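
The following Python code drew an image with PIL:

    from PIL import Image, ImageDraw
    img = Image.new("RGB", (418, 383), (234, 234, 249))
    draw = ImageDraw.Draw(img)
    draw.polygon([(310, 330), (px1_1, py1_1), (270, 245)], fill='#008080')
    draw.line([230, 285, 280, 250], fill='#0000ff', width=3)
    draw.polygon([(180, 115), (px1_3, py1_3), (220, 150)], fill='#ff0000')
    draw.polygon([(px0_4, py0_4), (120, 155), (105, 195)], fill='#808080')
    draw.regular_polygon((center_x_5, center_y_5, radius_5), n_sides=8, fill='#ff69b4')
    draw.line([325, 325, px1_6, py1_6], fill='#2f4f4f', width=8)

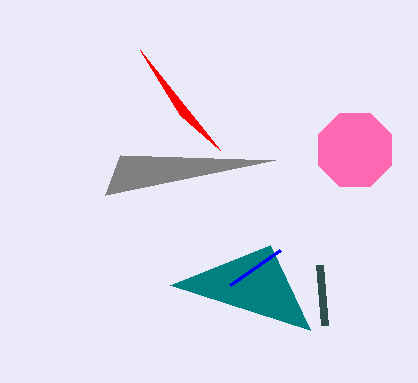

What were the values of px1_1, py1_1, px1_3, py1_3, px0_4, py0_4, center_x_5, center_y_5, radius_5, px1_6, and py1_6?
px1_1 = 170, py1_1 = 285, px1_3 = 140, py1_3 = 50, px0_4 = 275, py0_4 = 160, center_x_5 = 355, center_y_5 = 150, radius_5 = 40, px1_6 = 320, py1_6 = 265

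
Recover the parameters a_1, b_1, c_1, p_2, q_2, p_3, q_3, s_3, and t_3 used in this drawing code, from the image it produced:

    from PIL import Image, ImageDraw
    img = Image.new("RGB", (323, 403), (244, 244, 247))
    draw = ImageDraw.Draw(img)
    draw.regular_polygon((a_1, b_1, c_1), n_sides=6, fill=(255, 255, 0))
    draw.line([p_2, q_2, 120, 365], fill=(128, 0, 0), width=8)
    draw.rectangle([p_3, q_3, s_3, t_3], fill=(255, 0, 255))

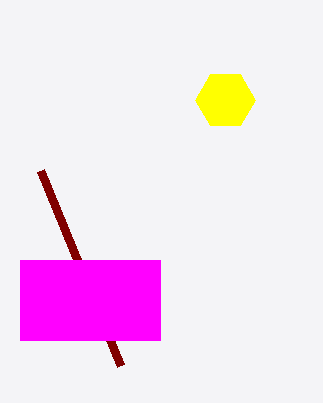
a_1 = 225, b_1 = 100, c_1 = 30, p_2 = 40, q_2 = 170, p_3 = 20, q_3 = 260, s_3 = 160, t_3 = 340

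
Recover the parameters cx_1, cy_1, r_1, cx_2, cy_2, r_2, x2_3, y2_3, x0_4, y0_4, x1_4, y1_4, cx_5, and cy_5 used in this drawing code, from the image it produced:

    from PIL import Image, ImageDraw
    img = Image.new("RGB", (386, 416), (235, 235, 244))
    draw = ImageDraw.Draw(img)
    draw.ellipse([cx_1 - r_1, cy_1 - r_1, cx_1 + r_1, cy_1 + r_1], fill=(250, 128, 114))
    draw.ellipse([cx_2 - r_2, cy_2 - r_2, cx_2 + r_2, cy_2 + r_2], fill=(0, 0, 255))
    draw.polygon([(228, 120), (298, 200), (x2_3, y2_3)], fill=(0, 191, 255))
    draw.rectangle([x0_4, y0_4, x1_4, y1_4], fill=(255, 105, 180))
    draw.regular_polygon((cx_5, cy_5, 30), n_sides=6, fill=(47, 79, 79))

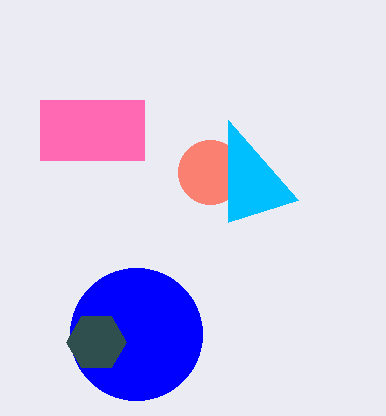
cx_1 = 210
cy_1 = 172
r_1 = 32
cx_2 = 136
cy_2 = 334
r_2 = 66
x2_3 = 228
y2_3 = 222
x0_4 = 40
y0_4 = 100
x1_4 = 144
y1_4 = 160
cx_5 = 96
cy_5 = 342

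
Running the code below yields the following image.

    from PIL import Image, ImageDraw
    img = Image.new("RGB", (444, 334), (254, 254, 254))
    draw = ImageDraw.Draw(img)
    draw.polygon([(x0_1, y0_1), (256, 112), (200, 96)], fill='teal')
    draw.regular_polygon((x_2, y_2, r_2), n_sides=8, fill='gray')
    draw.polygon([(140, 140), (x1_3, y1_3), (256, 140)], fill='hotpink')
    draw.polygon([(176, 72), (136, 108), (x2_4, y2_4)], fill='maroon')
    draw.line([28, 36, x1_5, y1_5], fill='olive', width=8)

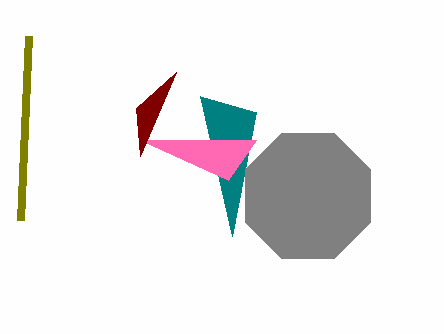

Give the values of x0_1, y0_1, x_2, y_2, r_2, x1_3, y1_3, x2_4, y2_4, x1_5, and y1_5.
x0_1 = 232
y0_1 = 236
x_2 = 308
y_2 = 196
r_2 = 68
x1_3 = 228
y1_3 = 180
x2_4 = 140
y2_4 = 156
x1_5 = 20
y1_5 = 220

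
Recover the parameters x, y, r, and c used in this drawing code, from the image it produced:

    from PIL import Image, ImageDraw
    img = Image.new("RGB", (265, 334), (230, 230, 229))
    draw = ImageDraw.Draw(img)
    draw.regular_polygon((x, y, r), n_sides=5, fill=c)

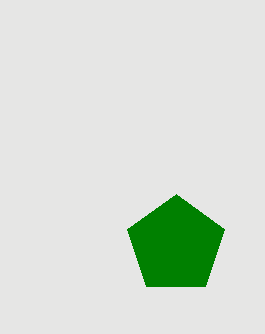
x = 176
y = 245
r = 51
c = 'green'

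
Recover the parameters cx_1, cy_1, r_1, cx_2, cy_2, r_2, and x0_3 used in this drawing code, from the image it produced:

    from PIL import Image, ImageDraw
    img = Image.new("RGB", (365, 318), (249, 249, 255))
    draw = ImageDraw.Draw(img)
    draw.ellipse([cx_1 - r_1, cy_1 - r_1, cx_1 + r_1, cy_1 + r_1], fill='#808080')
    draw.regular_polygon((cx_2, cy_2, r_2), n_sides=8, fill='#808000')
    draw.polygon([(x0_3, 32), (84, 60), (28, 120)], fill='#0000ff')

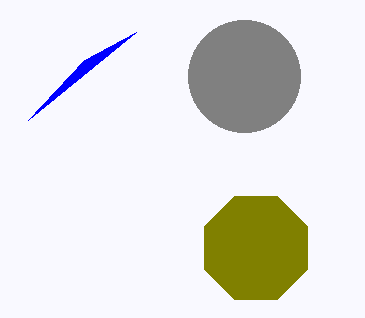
cx_1 = 244, cy_1 = 76, r_1 = 56, cx_2 = 256, cy_2 = 248, r_2 = 56, x0_3 = 136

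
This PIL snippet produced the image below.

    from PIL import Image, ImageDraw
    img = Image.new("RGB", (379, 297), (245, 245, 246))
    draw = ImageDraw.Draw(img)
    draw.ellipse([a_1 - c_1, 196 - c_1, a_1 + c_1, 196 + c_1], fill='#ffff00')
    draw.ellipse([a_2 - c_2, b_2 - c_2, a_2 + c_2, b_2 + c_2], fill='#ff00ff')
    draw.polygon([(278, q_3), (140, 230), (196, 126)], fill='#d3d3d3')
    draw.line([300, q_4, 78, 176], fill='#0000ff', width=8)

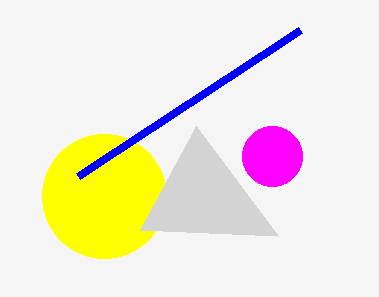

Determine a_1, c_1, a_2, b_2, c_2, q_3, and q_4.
a_1 = 104; c_1 = 62; a_2 = 272; b_2 = 156; c_2 = 30; q_3 = 236; q_4 = 30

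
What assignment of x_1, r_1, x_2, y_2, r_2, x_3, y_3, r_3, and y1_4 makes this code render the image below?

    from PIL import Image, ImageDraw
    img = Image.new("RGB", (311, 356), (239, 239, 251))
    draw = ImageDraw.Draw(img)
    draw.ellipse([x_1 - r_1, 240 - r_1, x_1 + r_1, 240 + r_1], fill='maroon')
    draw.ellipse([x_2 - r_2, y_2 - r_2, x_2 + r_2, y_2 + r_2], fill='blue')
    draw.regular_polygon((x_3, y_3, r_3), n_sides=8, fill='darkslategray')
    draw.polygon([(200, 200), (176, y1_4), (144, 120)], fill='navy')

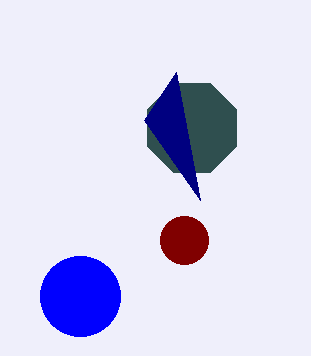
x_1 = 184
r_1 = 24
x_2 = 80
y_2 = 296
r_2 = 40
x_3 = 192
y_3 = 128
r_3 = 48
y1_4 = 72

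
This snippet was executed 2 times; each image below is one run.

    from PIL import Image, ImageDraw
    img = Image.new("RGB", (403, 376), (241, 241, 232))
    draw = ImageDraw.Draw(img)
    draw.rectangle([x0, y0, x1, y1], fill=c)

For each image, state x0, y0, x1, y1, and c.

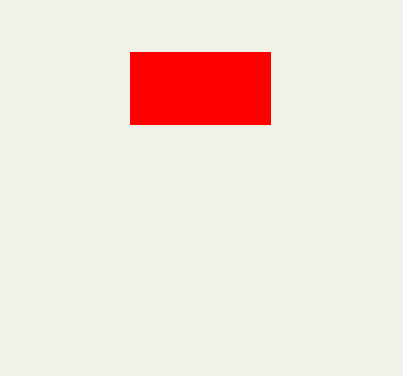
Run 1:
x0 = 130
y0 = 52
x1 = 270
y1 = 124
c = 'red'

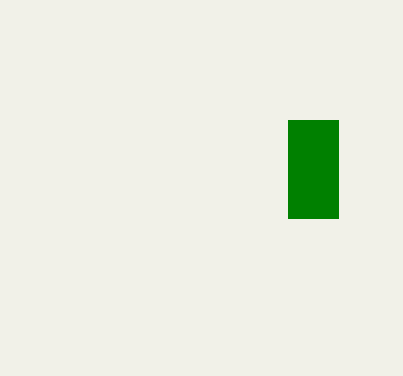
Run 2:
x0 = 288, y0 = 120, x1 = 338, y1 = 218, c = 'green'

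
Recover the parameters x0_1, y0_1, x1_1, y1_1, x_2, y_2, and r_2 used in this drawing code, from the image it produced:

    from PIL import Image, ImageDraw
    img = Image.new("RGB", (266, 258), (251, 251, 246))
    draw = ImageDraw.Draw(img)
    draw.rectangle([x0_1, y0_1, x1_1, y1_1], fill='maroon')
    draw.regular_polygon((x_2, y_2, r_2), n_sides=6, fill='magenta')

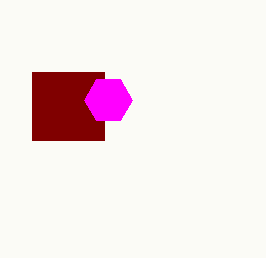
x0_1 = 32
y0_1 = 72
x1_1 = 104
y1_1 = 140
x_2 = 108
y_2 = 100
r_2 = 24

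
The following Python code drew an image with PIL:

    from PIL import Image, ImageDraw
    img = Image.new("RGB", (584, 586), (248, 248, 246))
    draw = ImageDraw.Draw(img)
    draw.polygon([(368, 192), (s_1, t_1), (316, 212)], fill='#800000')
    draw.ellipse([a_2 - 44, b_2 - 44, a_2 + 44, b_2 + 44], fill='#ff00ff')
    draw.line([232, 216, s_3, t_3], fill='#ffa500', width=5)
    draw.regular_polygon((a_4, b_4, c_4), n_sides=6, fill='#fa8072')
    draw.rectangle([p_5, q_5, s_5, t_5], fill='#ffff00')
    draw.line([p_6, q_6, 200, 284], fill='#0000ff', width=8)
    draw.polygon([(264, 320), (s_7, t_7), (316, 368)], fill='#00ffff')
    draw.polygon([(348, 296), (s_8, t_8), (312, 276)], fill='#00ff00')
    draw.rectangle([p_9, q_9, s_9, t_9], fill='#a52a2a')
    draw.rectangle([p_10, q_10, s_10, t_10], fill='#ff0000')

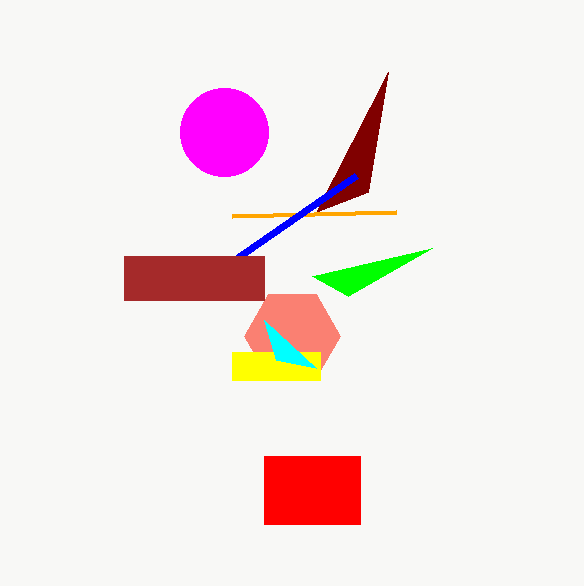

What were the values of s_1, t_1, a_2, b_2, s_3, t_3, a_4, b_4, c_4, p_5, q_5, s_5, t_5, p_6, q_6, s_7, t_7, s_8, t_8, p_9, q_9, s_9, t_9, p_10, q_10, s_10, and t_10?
s_1 = 388; t_1 = 72; a_2 = 224; b_2 = 132; s_3 = 396; t_3 = 212; a_4 = 292; b_4 = 336; c_4 = 48; p_5 = 232; q_5 = 352; s_5 = 320; t_5 = 380; p_6 = 356; q_6 = 176; s_7 = 276; t_7 = 360; s_8 = 432; t_8 = 248; p_9 = 124; q_9 = 256; s_9 = 264; t_9 = 300; p_10 = 264; q_10 = 456; s_10 = 360; t_10 = 524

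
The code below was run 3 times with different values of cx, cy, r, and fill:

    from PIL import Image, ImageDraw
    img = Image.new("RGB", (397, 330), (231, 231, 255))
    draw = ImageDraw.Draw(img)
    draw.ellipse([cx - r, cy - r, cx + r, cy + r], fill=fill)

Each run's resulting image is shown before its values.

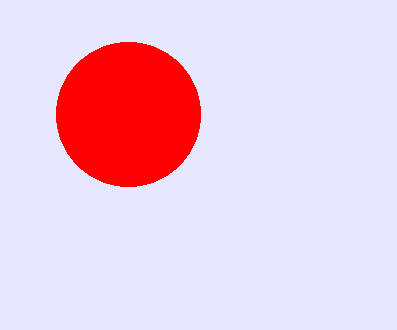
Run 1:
cx = 128; cy = 114; r = 72; fill = 'red'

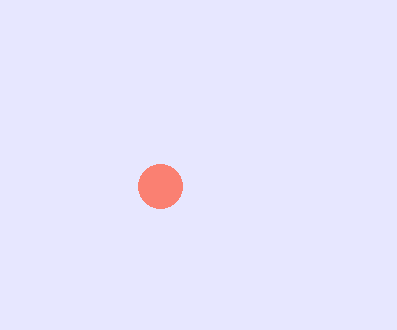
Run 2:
cx = 160
cy = 186
r = 22
fill = 'salmon'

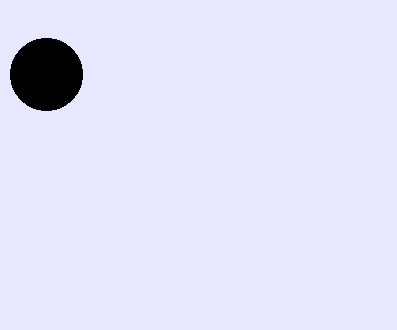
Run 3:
cx = 46, cy = 74, r = 36, fill = 'black'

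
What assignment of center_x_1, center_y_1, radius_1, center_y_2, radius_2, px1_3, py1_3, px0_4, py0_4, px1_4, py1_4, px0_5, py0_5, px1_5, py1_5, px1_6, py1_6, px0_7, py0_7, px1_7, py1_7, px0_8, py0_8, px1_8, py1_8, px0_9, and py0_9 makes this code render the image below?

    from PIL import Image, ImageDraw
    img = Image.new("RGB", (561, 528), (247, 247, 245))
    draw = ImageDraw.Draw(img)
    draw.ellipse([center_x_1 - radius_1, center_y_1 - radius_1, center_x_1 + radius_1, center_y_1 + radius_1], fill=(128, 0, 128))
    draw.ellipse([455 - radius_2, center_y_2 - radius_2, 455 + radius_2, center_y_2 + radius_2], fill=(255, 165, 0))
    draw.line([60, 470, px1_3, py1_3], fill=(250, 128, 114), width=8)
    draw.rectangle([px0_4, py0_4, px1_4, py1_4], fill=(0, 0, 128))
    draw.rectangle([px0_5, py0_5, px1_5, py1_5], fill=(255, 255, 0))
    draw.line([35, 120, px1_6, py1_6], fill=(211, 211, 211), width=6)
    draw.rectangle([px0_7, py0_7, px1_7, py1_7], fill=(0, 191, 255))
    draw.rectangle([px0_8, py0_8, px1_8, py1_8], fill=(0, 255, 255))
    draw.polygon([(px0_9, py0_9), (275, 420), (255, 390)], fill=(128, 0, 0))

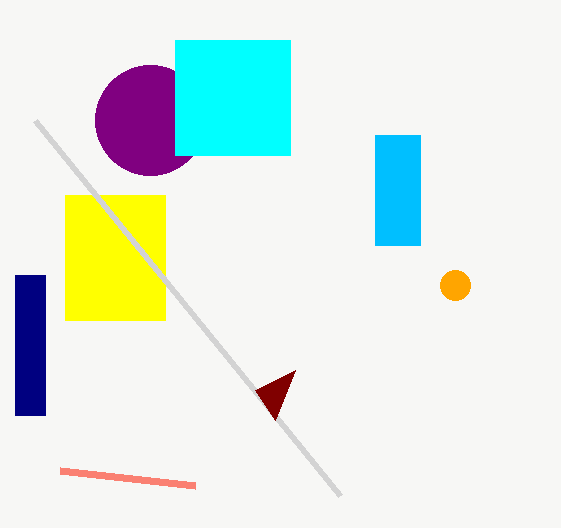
center_x_1 = 150; center_y_1 = 120; radius_1 = 55; center_y_2 = 285; radius_2 = 15; px1_3 = 195; py1_3 = 485; px0_4 = 15; py0_4 = 275; px1_4 = 45; py1_4 = 415; px0_5 = 65; py0_5 = 195; px1_5 = 165; py1_5 = 320; px1_6 = 340; py1_6 = 495; px0_7 = 375; py0_7 = 135; px1_7 = 420; py1_7 = 245; px0_8 = 175; py0_8 = 40; px1_8 = 290; py1_8 = 155; px0_9 = 295; py0_9 = 370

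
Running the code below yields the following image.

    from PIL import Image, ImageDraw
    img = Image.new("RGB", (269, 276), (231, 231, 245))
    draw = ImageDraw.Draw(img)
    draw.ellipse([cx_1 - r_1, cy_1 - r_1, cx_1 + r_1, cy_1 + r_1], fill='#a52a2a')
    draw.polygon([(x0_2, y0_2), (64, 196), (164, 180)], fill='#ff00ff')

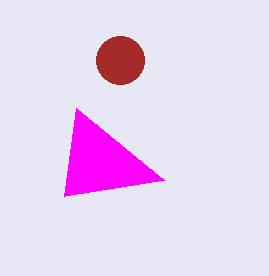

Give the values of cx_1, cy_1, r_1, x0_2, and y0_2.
cx_1 = 120
cy_1 = 60
r_1 = 24
x0_2 = 76
y0_2 = 108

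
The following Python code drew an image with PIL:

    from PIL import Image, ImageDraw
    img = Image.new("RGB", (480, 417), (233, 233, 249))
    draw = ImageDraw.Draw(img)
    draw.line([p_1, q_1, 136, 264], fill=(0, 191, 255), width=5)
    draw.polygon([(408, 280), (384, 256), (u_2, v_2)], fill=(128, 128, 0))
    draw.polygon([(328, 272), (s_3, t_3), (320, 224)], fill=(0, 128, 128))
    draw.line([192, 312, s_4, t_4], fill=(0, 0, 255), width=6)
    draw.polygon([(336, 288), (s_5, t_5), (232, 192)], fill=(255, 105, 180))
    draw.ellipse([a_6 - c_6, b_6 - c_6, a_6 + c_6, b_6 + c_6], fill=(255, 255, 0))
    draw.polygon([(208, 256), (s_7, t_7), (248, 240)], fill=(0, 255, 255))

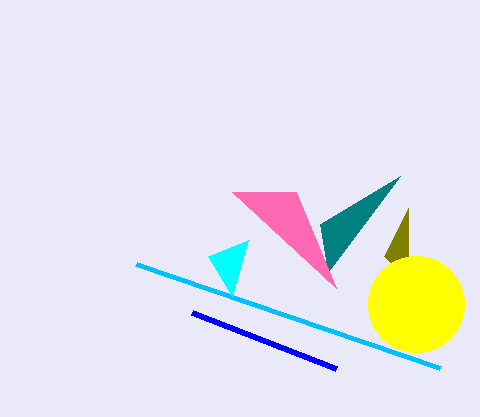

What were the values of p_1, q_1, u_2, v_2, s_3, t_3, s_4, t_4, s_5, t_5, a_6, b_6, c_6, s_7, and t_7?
p_1 = 440; q_1 = 368; u_2 = 408; v_2 = 208; s_3 = 400; t_3 = 176; s_4 = 336; t_4 = 368; s_5 = 296; t_5 = 192; a_6 = 416; b_6 = 304; c_6 = 48; s_7 = 232; t_7 = 296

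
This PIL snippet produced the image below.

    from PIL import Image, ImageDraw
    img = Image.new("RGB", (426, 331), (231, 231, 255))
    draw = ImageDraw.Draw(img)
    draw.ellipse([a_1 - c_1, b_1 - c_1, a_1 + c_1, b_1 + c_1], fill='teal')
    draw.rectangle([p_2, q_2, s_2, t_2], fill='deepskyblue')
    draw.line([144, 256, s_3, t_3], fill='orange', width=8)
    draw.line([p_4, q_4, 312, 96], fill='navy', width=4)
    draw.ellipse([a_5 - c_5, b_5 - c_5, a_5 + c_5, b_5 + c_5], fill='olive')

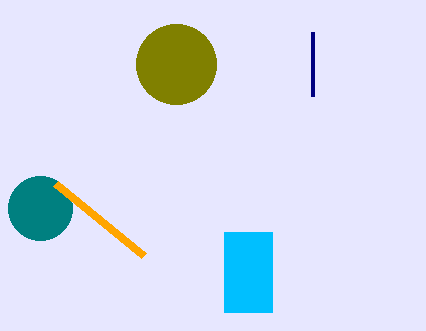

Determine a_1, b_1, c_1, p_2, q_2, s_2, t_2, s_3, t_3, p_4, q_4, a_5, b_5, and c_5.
a_1 = 40; b_1 = 208; c_1 = 32; p_2 = 224; q_2 = 232; s_2 = 272; t_2 = 312; s_3 = 56; t_3 = 184; p_4 = 312; q_4 = 32; a_5 = 176; b_5 = 64; c_5 = 40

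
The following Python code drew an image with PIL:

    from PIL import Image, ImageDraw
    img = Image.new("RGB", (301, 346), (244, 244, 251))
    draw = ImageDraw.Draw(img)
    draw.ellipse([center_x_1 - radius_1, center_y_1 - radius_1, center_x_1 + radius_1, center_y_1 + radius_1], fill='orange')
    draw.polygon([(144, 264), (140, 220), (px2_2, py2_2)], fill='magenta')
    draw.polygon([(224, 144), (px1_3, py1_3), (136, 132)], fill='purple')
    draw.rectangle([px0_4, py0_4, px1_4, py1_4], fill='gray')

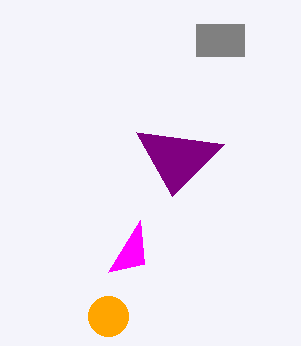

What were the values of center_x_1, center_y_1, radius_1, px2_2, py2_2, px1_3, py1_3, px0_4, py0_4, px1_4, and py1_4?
center_x_1 = 108
center_y_1 = 316
radius_1 = 20
px2_2 = 108
py2_2 = 272
px1_3 = 172
py1_3 = 196
px0_4 = 196
py0_4 = 24
px1_4 = 244
py1_4 = 56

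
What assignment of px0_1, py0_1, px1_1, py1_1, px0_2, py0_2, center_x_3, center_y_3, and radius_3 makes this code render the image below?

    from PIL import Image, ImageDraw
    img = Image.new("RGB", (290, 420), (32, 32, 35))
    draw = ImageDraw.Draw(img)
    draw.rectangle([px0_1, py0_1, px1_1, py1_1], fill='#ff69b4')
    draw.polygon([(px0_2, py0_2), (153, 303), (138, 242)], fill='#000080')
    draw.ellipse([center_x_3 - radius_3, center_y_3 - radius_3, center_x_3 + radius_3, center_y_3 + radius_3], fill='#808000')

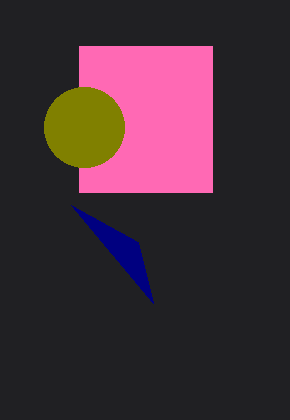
px0_1 = 79, py0_1 = 46, px1_1 = 212, py1_1 = 192, px0_2 = 71, py0_2 = 205, center_x_3 = 84, center_y_3 = 127, radius_3 = 40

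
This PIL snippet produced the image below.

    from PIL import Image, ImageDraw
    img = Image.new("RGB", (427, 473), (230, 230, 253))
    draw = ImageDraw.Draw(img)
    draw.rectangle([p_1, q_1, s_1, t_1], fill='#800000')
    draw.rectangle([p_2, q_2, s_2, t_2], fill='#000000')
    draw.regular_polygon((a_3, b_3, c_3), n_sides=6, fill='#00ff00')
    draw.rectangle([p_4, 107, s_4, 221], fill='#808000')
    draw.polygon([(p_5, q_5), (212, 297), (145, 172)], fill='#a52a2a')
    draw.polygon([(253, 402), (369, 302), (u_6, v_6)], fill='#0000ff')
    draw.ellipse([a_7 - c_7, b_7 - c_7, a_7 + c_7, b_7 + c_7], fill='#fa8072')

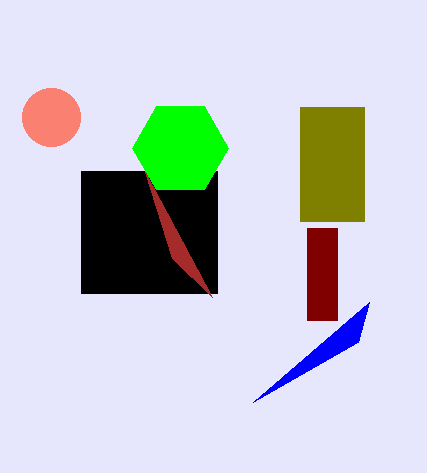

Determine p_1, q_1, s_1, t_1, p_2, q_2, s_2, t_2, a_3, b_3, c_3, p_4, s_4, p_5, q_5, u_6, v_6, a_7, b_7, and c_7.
p_1 = 307
q_1 = 228
s_1 = 337
t_1 = 320
p_2 = 81
q_2 = 171
s_2 = 217
t_2 = 293
a_3 = 180
b_3 = 148
c_3 = 48
p_4 = 300
s_4 = 364
p_5 = 172
q_5 = 258
u_6 = 358
v_6 = 342
a_7 = 51
b_7 = 117
c_7 = 29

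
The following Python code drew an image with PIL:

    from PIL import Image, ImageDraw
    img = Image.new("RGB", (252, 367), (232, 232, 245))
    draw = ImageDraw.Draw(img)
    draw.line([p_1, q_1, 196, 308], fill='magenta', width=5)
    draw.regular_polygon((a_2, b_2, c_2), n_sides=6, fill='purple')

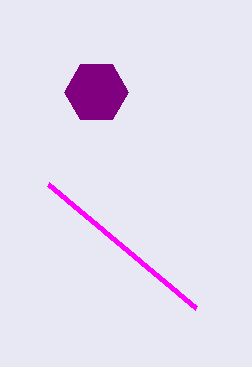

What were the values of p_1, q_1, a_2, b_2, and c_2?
p_1 = 48; q_1 = 184; a_2 = 96; b_2 = 92; c_2 = 32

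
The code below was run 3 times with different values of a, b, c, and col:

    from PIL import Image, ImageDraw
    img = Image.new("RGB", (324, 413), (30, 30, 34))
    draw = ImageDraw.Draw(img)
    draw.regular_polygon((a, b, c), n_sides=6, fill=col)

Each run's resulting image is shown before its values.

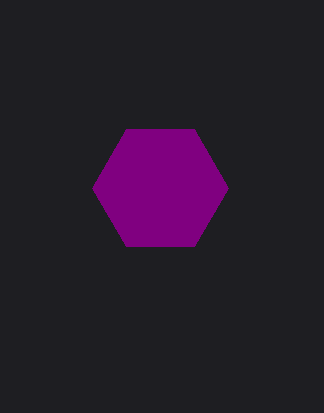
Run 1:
a = 160; b = 188; c = 68; col = 'purple'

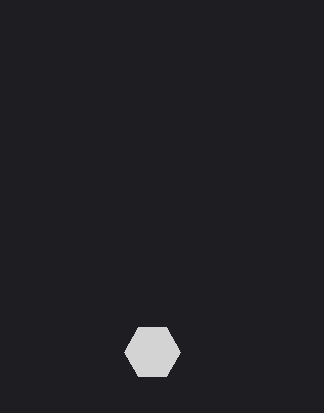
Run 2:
a = 152, b = 352, c = 28, col = 'lightgray'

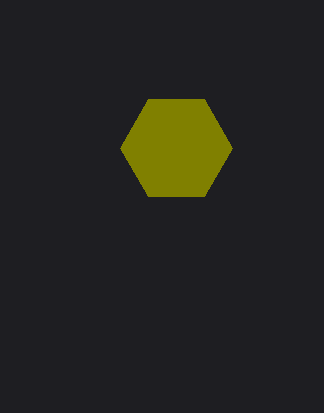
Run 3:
a = 176
b = 148
c = 56
col = 'olive'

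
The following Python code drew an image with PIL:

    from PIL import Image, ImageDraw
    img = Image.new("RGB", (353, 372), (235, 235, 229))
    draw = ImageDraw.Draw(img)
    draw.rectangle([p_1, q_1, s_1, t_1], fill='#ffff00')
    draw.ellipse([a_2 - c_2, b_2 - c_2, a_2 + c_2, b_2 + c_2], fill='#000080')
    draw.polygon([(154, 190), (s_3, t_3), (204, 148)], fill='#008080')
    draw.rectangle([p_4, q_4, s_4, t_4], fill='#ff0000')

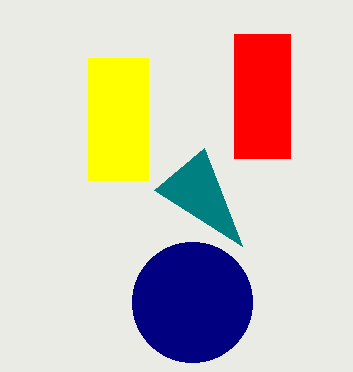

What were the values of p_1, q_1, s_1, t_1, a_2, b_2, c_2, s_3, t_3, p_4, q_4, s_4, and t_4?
p_1 = 88, q_1 = 58, s_1 = 148, t_1 = 180, a_2 = 192, b_2 = 302, c_2 = 60, s_3 = 242, t_3 = 246, p_4 = 234, q_4 = 34, s_4 = 290, t_4 = 158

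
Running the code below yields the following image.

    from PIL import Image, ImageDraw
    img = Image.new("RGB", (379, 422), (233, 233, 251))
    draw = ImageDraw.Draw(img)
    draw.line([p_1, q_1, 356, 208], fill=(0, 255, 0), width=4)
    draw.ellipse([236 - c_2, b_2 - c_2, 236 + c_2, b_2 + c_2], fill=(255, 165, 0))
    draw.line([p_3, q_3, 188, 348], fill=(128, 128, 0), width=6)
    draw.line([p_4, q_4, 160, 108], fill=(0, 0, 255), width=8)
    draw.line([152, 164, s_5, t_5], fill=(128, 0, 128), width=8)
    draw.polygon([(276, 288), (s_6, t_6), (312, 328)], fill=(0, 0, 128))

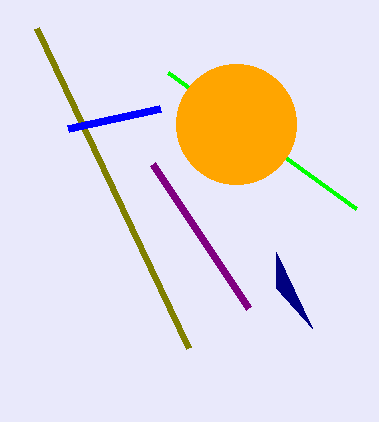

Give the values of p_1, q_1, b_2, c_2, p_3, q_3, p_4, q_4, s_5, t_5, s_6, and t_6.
p_1 = 168, q_1 = 72, b_2 = 124, c_2 = 60, p_3 = 36, q_3 = 28, p_4 = 68, q_4 = 128, s_5 = 248, t_5 = 308, s_6 = 276, t_6 = 252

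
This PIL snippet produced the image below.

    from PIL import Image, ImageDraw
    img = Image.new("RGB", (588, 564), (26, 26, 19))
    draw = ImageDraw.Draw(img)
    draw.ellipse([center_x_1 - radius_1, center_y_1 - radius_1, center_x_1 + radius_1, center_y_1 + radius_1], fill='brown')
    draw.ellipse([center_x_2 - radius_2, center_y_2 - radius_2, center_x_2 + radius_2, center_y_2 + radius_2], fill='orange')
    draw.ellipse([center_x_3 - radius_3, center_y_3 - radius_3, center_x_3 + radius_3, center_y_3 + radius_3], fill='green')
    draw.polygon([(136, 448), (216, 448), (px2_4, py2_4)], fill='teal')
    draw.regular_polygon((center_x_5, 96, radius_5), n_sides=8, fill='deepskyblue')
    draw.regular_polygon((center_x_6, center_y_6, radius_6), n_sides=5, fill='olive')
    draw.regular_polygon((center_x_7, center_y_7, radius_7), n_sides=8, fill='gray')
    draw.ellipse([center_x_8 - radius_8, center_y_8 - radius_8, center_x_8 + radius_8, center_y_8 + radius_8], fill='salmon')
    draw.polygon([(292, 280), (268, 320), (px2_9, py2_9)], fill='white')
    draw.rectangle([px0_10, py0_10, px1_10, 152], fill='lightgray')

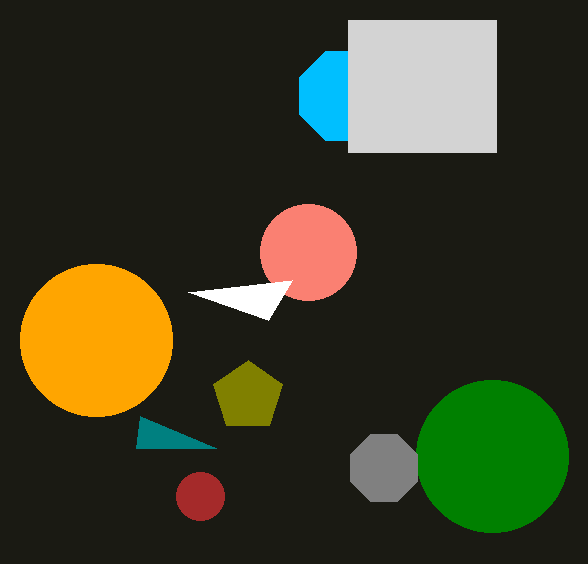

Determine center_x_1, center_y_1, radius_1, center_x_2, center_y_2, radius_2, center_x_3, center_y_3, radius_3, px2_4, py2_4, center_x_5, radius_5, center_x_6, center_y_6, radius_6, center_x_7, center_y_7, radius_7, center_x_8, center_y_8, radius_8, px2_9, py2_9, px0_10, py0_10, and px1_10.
center_x_1 = 200; center_y_1 = 496; radius_1 = 24; center_x_2 = 96; center_y_2 = 340; radius_2 = 76; center_x_3 = 492; center_y_3 = 456; radius_3 = 76; px2_4 = 140; py2_4 = 416; center_x_5 = 344; radius_5 = 48; center_x_6 = 248; center_y_6 = 396; radius_6 = 36; center_x_7 = 384; center_y_7 = 468; radius_7 = 36; center_x_8 = 308; center_y_8 = 252; radius_8 = 48; px2_9 = 188; py2_9 = 292; px0_10 = 348; py0_10 = 20; px1_10 = 496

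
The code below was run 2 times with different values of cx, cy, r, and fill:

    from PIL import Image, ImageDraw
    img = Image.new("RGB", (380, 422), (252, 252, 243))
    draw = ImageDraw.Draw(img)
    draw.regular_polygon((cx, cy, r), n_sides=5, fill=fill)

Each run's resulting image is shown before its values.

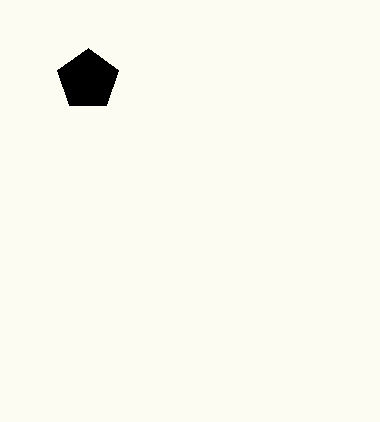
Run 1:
cx = 88, cy = 80, r = 32, fill = 'black'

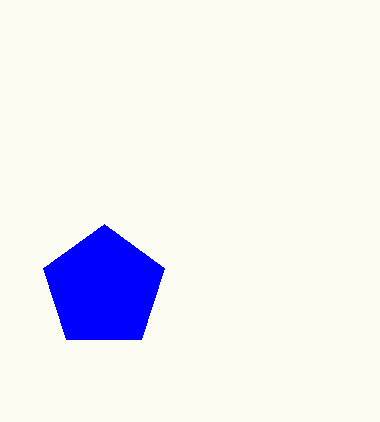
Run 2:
cx = 104
cy = 288
r = 64
fill = 'blue'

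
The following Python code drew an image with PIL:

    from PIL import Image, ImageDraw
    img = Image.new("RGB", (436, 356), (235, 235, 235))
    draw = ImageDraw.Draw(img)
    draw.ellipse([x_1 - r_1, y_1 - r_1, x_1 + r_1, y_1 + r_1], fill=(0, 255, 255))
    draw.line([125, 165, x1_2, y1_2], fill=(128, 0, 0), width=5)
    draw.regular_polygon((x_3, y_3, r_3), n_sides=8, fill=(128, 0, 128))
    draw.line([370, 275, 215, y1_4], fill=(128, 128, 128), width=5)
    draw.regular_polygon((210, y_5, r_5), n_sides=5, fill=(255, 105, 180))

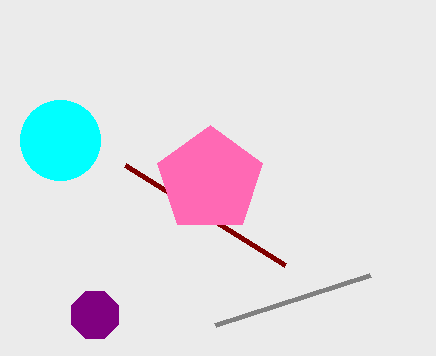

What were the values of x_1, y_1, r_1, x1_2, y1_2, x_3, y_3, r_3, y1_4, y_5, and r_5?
x_1 = 60; y_1 = 140; r_1 = 40; x1_2 = 285; y1_2 = 265; x_3 = 95; y_3 = 315; r_3 = 25; y1_4 = 325; y_5 = 180; r_5 = 55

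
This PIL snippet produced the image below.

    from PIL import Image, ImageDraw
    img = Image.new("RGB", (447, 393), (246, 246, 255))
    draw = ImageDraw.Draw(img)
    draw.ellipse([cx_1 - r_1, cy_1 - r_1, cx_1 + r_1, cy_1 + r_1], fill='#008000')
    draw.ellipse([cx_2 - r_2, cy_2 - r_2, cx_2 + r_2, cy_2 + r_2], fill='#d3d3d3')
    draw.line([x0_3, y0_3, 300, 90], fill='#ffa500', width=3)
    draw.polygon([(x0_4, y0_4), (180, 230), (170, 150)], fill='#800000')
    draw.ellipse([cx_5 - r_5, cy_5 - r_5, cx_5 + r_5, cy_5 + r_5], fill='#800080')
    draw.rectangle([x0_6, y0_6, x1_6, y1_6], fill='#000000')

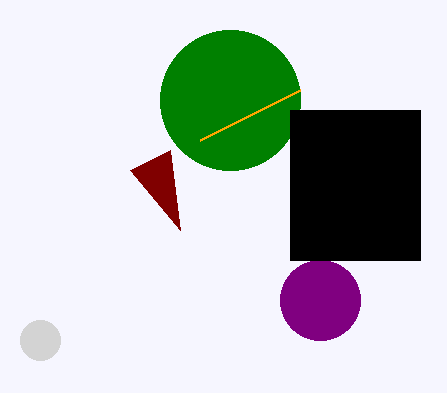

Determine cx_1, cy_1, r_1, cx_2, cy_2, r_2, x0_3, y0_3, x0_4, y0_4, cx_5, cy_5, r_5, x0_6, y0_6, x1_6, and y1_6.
cx_1 = 230; cy_1 = 100; r_1 = 70; cx_2 = 40; cy_2 = 340; r_2 = 20; x0_3 = 200; y0_3 = 140; x0_4 = 130; y0_4 = 170; cx_5 = 320; cy_5 = 300; r_5 = 40; x0_6 = 290; y0_6 = 110; x1_6 = 420; y1_6 = 260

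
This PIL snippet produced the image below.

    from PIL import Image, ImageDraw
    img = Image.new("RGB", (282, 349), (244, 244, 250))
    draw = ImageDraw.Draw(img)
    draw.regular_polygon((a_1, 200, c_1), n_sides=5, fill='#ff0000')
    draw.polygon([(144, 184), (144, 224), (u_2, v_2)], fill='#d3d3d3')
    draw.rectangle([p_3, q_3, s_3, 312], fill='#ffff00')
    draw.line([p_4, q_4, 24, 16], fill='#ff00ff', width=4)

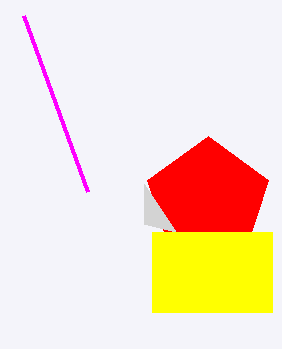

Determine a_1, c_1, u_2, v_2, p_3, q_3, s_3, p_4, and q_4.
a_1 = 208; c_1 = 64; u_2 = 176; v_2 = 232; p_3 = 152; q_3 = 232; s_3 = 272; p_4 = 88; q_4 = 192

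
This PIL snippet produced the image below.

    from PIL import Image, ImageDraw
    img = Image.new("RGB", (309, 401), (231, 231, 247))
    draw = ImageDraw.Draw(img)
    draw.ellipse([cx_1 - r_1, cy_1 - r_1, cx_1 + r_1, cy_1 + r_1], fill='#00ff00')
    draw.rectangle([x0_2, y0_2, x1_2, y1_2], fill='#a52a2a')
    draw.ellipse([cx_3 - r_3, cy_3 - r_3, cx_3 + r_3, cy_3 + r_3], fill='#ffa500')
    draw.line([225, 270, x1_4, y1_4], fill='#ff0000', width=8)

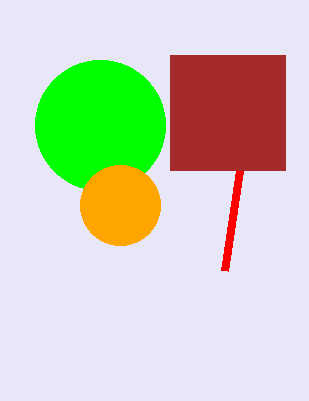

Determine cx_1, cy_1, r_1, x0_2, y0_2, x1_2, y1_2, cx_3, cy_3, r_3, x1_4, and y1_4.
cx_1 = 100; cy_1 = 125; r_1 = 65; x0_2 = 170; y0_2 = 55; x1_2 = 285; y1_2 = 170; cx_3 = 120; cy_3 = 205; r_3 = 40; x1_4 = 240; y1_4 = 170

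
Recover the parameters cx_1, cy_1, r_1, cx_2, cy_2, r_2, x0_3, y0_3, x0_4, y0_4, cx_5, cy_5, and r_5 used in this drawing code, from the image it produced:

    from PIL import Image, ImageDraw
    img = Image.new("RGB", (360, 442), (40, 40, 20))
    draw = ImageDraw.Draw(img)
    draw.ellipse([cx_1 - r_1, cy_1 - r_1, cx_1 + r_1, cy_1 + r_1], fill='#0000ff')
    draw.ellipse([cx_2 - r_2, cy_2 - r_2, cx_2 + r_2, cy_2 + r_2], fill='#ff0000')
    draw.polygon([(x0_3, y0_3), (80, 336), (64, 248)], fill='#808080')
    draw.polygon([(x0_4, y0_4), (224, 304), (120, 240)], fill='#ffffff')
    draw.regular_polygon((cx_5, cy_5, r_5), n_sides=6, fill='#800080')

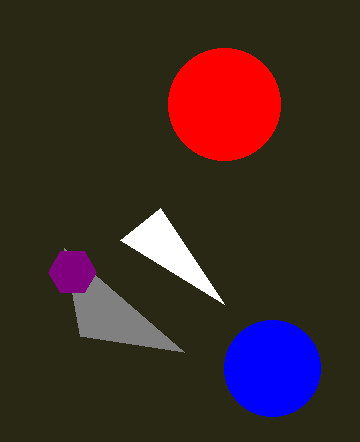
cx_1 = 272; cy_1 = 368; r_1 = 48; cx_2 = 224; cy_2 = 104; r_2 = 56; x0_3 = 184; y0_3 = 352; x0_4 = 160; y0_4 = 208; cx_5 = 72; cy_5 = 272; r_5 = 24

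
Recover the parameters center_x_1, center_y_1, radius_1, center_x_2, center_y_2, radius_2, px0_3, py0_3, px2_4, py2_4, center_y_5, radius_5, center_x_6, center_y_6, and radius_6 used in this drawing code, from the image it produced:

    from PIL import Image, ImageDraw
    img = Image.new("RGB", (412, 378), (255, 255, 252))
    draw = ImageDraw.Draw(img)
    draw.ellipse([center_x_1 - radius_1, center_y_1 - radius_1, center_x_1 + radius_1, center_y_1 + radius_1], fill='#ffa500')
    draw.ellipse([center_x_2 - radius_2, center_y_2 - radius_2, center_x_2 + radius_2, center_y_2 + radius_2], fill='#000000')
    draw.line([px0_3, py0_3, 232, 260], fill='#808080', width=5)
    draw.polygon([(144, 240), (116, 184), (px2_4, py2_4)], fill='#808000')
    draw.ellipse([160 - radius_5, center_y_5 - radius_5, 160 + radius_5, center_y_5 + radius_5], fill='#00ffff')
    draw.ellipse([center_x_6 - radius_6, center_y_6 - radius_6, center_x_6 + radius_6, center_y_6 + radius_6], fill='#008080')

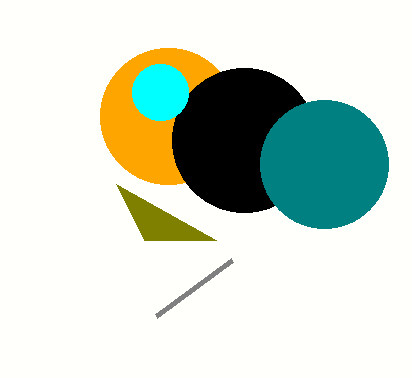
center_x_1 = 168; center_y_1 = 116; radius_1 = 68; center_x_2 = 244; center_y_2 = 140; radius_2 = 72; px0_3 = 156; py0_3 = 316; px2_4 = 216; py2_4 = 240; center_y_5 = 92; radius_5 = 28; center_x_6 = 324; center_y_6 = 164; radius_6 = 64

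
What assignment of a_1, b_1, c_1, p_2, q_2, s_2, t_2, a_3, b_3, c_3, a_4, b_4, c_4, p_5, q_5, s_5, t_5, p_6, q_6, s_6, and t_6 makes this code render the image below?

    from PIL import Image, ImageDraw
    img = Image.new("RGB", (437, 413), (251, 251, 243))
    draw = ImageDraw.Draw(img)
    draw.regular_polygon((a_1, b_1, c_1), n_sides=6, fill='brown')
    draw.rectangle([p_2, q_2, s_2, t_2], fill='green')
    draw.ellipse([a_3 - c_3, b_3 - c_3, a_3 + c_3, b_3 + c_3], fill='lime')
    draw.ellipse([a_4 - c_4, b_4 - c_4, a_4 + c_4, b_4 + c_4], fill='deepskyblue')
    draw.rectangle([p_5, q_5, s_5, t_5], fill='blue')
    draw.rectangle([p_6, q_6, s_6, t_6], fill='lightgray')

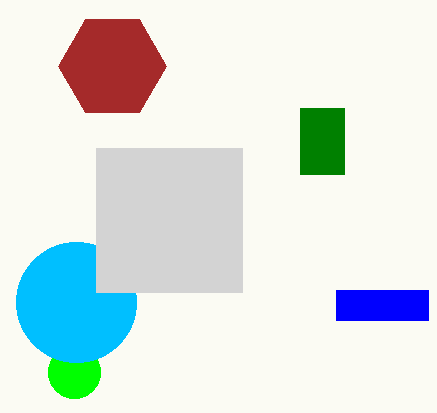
a_1 = 112; b_1 = 66; c_1 = 54; p_2 = 300; q_2 = 108; s_2 = 344; t_2 = 174; a_3 = 74; b_3 = 372; c_3 = 26; a_4 = 76; b_4 = 302; c_4 = 60; p_5 = 336; q_5 = 290; s_5 = 428; t_5 = 320; p_6 = 96; q_6 = 148; s_6 = 242; t_6 = 292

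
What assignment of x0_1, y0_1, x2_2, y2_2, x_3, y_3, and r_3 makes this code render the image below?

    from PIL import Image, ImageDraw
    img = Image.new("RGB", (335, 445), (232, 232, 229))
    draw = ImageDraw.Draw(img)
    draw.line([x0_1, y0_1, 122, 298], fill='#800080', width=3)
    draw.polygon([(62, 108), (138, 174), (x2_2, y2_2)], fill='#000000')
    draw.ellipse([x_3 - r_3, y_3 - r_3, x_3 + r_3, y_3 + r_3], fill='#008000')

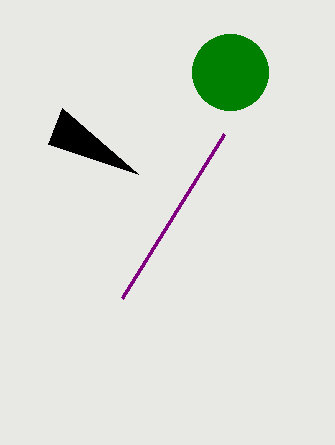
x0_1 = 224
y0_1 = 134
x2_2 = 48
y2_2 = 144
x_3 = 230
y_3 = 72
r_3 = 38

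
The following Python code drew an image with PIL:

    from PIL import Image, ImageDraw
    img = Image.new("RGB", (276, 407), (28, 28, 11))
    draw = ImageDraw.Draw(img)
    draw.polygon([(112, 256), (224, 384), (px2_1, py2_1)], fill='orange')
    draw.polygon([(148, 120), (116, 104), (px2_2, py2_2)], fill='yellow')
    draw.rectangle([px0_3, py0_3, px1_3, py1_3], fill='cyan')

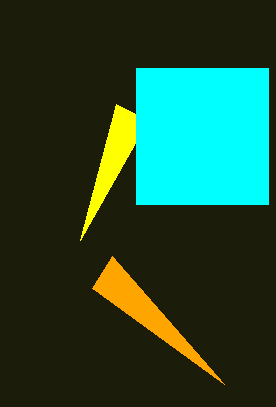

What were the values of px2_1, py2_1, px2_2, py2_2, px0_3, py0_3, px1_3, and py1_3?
px2_1 = 92
py2_1 = 288
px2_2 = 80
py2_2 = 240
px0_3 = 136
py0_3 = 68
px1_3 = 268
py1_3 = 204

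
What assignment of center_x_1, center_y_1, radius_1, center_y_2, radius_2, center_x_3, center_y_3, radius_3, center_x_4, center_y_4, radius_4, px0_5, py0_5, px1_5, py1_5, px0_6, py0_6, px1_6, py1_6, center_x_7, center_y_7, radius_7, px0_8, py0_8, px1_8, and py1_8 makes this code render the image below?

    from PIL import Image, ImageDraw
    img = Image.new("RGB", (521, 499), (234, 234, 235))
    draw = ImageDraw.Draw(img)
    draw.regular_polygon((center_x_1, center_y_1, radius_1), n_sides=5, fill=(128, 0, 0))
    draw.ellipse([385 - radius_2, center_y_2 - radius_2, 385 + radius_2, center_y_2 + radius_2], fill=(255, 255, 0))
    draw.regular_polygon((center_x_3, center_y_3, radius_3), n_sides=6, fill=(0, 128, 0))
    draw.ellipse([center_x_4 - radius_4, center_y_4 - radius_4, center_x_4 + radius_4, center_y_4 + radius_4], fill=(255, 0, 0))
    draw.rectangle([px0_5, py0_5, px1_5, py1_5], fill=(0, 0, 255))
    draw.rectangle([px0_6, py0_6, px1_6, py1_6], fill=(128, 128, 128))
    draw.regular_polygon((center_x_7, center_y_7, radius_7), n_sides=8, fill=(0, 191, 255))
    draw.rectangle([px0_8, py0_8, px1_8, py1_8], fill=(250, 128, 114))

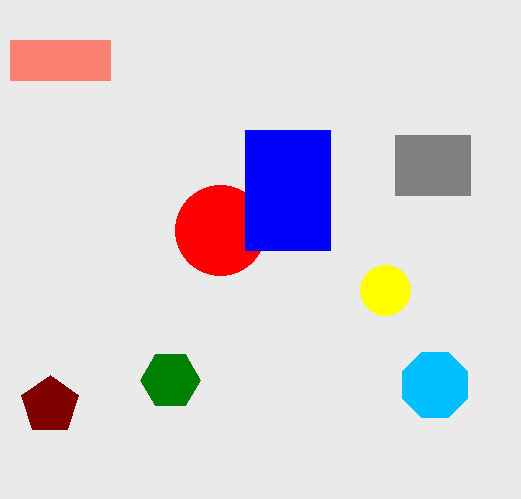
center_x_1 = 50
center_y_1 = 405
radius_1 = 30
center_y_2 = 290
radius_2 = 25
center_x_3 = 170
center_y_3 = 380
radius_3 = 30
center_x_4 = 220
center_y_4 = 230
radius_4 = 45
px0_5 = 245
py0_5 = 130
px1_5 = 330
py1_5 = 250
px0_6 = 395
py0_6 = 135
px1_6 = 470
py1_6 = 195
center_x_7 = 435
center_y_7 = 385
radius_7 = 35
px0_8 = 10
py0_8 = 40
px1_8 = 110
py1_8 = 80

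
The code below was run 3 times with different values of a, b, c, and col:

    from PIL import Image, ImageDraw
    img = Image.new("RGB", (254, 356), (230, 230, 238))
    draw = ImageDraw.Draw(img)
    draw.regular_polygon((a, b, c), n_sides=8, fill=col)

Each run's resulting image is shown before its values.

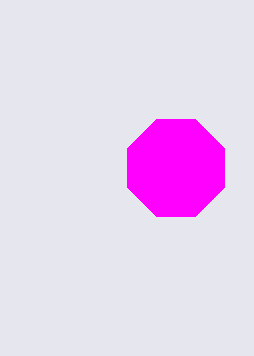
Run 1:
a = 176
b = 168
c = 52
col = 'magenta'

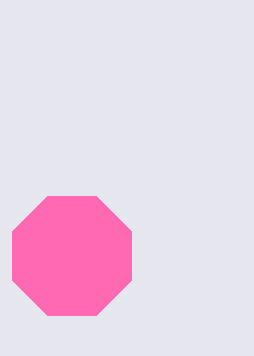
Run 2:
a = 72, b = 256, c = 64, col = 'hotpink'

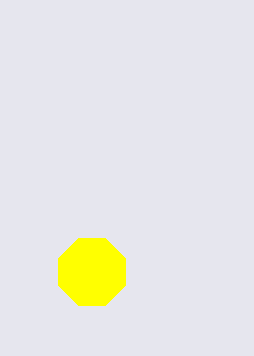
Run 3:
a = 92
b = 272
c = 36
col = 'yellow'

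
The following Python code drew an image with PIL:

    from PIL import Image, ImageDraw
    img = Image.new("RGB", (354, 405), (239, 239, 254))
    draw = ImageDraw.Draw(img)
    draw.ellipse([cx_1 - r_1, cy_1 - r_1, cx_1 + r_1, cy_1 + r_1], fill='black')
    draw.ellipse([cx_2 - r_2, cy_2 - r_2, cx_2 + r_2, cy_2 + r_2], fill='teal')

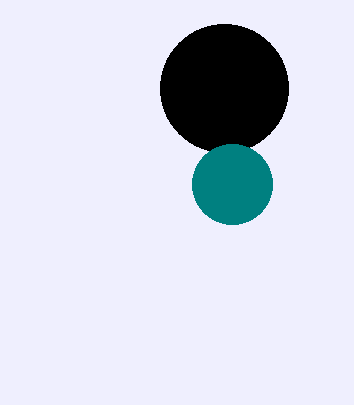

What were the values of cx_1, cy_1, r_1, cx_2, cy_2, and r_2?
cx_1 = 224, cy_1 = 88, r_1 = 64, cx_2 = 232, cy_2 = 184, r_2 = 40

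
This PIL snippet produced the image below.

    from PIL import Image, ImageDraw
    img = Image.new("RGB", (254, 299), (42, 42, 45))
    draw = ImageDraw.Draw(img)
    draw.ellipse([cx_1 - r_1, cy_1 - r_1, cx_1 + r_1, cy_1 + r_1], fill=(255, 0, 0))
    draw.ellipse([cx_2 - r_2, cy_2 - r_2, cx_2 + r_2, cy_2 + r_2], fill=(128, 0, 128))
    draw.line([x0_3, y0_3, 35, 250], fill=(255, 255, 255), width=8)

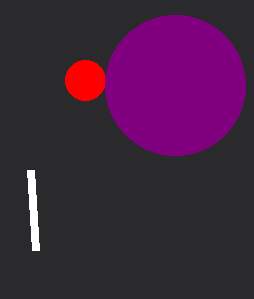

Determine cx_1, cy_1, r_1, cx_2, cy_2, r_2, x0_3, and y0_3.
cx_1 = 85
cy_1 = 80
r_1 = 20
cx_2 = 175
cy_2 = 85
r_2 = 70
x0_3 = 30
y0_3 = 170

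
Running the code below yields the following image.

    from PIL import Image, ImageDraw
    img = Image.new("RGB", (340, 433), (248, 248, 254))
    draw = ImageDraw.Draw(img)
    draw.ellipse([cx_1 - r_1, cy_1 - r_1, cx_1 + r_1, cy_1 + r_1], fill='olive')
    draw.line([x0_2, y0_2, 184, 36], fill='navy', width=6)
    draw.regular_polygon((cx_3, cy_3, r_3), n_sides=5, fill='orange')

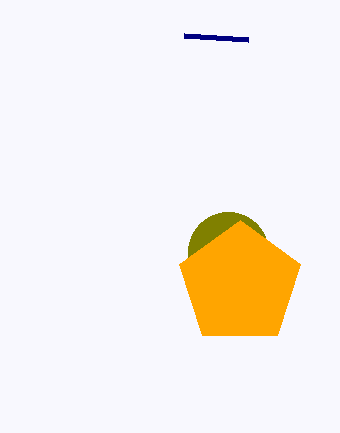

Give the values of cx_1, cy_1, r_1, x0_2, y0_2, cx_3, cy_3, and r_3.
cx_1 = 228, cy_1 = 252, r_1 = 40, x0_2 = 248, y0_2 = 40, cx_3 = 240, cy_3 = 284, r_3 = 64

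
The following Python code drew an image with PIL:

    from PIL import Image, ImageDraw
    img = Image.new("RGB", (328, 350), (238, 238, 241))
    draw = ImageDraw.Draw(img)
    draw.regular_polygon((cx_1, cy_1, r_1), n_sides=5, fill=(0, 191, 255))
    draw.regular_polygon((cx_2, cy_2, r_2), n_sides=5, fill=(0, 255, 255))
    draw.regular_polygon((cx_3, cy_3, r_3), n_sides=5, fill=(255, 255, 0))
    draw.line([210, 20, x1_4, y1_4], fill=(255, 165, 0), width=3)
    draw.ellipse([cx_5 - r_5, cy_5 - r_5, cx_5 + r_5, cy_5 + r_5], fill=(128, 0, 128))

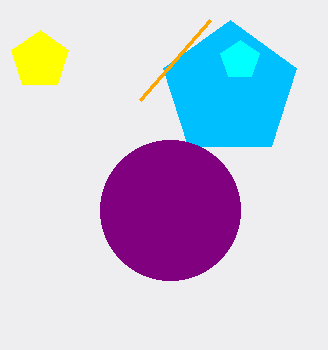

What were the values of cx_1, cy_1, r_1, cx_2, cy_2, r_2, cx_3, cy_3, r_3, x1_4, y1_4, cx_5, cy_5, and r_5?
cx_1 = 230; cy_1 = 90; r_1 = 70; cx_2 = 240; cy_2 = 60; r_2 = 20; cx_3 = 40; cy_3 = 60; r_3 = 30; x1_4 = 140; y1_4 = 100; cx_5 = 170; cy_5 = 210; r_5 = 70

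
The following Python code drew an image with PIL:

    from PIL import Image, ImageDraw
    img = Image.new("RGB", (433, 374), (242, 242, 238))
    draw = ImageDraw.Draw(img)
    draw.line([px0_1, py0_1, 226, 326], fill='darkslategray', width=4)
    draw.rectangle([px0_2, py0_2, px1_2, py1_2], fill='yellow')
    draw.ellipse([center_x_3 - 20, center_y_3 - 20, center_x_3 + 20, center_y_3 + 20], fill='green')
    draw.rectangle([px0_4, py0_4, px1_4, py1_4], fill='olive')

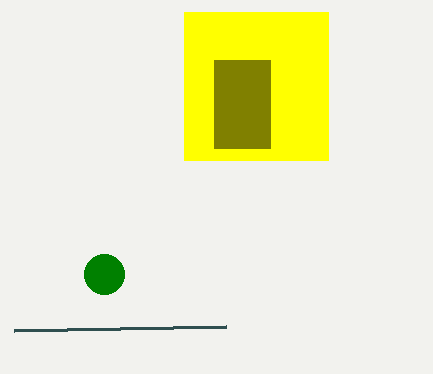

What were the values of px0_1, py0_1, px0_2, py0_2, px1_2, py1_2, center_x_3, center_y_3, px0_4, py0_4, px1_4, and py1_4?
px0_1 = 14, py0_1 = 330, px0_2 = 184, py0_2 = 12, px1_2 = 328, py1_2 = 160, center_x_3 = 104, center_y_3 = 274, px0_4 = 214, py0_4 = 60, px1_4 = 270, py1_4 = 148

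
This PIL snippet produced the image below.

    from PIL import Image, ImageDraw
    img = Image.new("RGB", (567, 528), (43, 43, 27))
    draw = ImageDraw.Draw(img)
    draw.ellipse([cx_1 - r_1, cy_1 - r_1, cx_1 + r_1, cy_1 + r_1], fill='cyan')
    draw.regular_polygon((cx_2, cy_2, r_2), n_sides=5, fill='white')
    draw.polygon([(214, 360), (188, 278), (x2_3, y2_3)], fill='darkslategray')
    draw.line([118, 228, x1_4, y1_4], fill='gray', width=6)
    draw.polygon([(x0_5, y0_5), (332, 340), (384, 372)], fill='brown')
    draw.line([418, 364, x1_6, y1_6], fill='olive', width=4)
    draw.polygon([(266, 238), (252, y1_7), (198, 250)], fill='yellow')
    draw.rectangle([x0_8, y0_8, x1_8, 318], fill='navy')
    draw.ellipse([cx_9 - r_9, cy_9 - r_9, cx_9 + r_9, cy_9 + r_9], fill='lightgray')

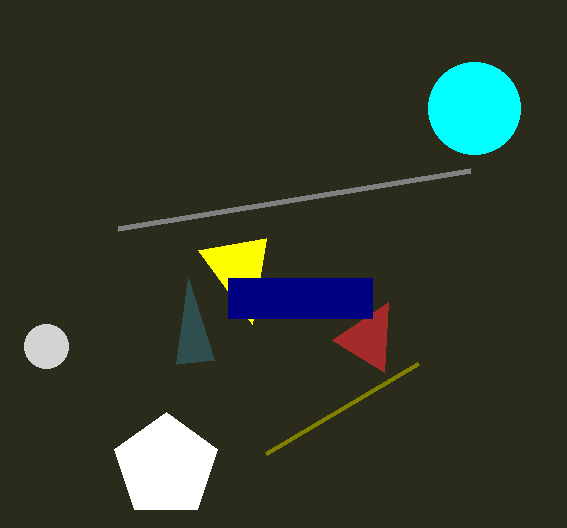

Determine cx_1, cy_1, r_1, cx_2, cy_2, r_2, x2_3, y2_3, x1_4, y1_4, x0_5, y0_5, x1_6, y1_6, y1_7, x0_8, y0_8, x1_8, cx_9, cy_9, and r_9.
cx_1 = 474
cy_1 = 108
r_1 = 46
cx_2 = 166
cy_2 = 466
r_2 = 54
x2_3 = 176
y2_3 = 364
x1_4 = 470
y1_4 = 170
x0_5 = 388
y0_5 = 302
x1_6 = 266
y1_6 = 454
y1_7 = 324
x0_8 = 228
y0_8 = 278
x1_8 = 372
cx_9 = 46
cy_9 = 346
r_9 = 22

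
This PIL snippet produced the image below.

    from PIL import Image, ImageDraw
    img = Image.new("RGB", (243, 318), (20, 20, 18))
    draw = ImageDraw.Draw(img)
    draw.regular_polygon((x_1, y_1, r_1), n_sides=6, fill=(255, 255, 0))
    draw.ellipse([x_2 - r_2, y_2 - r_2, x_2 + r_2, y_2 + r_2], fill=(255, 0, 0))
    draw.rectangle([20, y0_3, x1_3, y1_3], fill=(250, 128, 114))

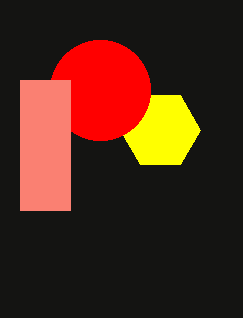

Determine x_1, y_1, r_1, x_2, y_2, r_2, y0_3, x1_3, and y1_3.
x_1 = 160, y_1 = 130, r_1 = 40, x_2 = 100, y_2 = 90, r_2 = 50, y0_3 = 80, x1_3 = 70, y1_3 = 210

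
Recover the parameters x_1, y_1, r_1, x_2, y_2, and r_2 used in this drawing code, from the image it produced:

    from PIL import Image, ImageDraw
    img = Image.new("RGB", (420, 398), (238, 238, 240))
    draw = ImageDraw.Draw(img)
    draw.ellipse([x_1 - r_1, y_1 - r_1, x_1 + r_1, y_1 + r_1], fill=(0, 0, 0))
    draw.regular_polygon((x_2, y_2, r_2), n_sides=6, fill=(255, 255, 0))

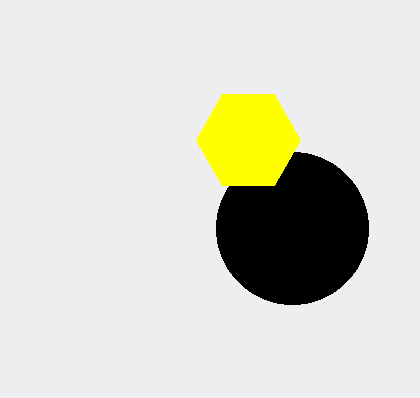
x_1 = 292, y_1 = 228, r_1 = 76, x_2 = 248, y_2 = 140, r_2 = 52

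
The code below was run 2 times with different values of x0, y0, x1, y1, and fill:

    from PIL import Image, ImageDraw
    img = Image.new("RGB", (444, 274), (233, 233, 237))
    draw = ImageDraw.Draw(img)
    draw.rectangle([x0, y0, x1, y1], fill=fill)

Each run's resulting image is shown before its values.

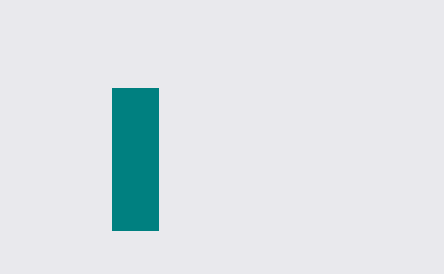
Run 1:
x0 = 112
y0 = 88
x1 = 158
y1 = 230
fill = 'teal'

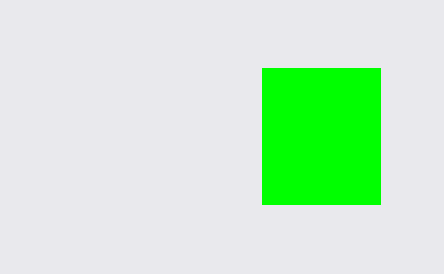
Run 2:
x0 = 262; y0 = 68; x1 = 380; y1 = 204; fill = 'lime'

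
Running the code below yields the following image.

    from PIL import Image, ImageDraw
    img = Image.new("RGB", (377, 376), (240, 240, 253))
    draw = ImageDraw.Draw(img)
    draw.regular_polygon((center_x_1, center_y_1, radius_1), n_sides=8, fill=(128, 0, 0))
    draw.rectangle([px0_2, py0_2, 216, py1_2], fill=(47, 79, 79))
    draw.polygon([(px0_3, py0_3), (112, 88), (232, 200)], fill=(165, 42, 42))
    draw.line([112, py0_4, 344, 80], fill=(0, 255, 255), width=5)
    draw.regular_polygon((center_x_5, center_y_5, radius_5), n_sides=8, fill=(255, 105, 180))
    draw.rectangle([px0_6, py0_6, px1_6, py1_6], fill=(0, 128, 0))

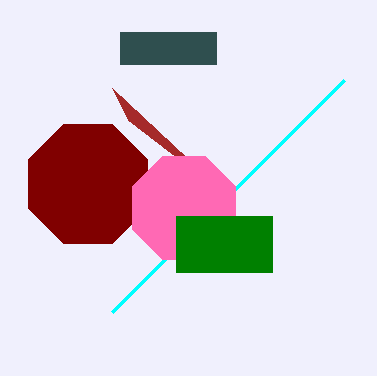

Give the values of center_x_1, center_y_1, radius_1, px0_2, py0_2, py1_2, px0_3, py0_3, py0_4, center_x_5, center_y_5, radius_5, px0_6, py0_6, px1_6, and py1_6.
center_x_1 = 88; center_y_1 = 184; radius_1 = 64; px0_2 = 120; py0_2 = 32; py1_2 = 64; px0_3 = 128; py0_3 = 120; py0_4 = 312; center_x_5 = 184; center_y_5 = 208; radius_5 = 56; px0_6 = 176; py0_6 = 216; px1_6 = 272; py1_6 = 272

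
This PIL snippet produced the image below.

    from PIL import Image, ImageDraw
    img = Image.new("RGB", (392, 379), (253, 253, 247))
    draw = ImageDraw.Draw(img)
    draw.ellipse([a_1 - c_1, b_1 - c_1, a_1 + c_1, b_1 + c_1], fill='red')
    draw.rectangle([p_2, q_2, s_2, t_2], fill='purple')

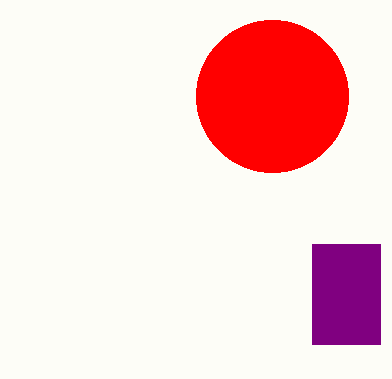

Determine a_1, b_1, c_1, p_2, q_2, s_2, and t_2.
a_1 = 272
b_1 = 96
c_1 = 76
p_2 = 312
q_2 = 244
s_2 = 380
t_2 = 344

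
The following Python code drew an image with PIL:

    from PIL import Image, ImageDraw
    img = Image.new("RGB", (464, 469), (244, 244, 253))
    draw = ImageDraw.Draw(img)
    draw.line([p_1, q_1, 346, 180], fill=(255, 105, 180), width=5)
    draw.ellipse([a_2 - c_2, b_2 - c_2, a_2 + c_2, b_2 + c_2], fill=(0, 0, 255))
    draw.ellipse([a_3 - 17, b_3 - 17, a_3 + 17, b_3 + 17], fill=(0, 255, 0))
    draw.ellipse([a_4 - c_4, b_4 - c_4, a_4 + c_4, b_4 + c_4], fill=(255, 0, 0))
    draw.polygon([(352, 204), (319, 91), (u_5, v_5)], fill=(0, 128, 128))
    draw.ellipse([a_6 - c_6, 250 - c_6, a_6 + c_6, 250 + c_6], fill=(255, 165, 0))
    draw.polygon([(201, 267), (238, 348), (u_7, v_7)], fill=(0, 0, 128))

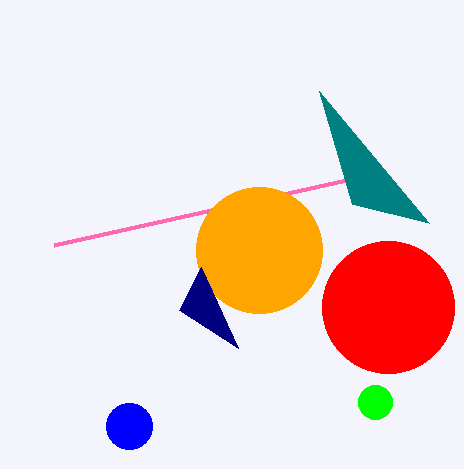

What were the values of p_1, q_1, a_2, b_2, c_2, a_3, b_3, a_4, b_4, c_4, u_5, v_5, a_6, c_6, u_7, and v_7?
p_1 = 54; q_1 = 245; a_2 = 129; b_2 = 426; c_2 = 23; a_3 = 375; b_3 = 402; a_4 = 388; b_4 = 307; c_4 = 66; u_5 = 429; v_5 = 223; a_6 = 259; c_6 = 63; u_7 = 179; v_7 = 310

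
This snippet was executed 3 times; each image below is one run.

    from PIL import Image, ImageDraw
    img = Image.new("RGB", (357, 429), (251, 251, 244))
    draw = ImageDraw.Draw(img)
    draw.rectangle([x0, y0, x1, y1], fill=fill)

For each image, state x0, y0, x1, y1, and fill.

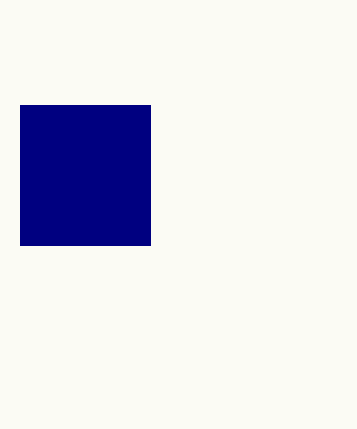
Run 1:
x0 = 20
y0 = 105
x1 = 150
y1 = 245
fill = 'navy'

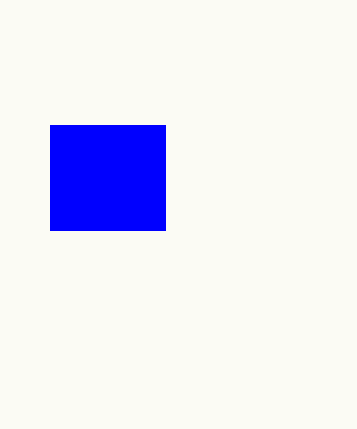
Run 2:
x0 = 50; y0 = 125; x1 = 165; y1 = 230; fill = 'blue'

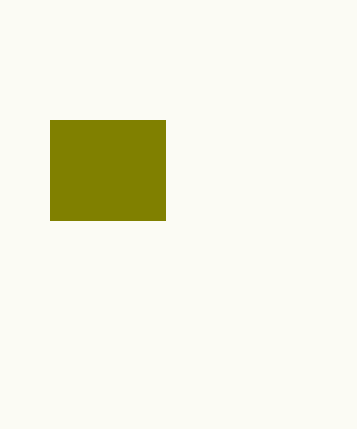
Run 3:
x0 = 50; y0 = 120; x1 = 165; y1 = 220; fill = 'olive'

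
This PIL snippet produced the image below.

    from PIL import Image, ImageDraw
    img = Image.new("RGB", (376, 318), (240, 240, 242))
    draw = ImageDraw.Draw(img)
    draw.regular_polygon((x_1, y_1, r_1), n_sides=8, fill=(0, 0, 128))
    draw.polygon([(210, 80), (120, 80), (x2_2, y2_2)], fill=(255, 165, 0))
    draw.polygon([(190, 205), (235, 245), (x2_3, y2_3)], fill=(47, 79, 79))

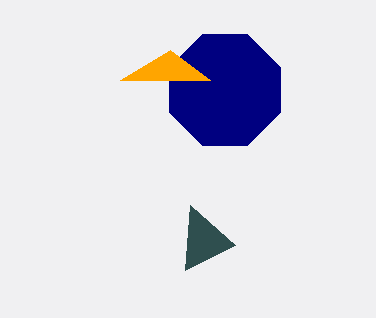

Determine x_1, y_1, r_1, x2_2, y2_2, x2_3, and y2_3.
x_1 = 225; y_1 = 90; r_1 = 60; x2_2 = 170; y2_2 = 50; x2_3 = 185; y2_3 = 270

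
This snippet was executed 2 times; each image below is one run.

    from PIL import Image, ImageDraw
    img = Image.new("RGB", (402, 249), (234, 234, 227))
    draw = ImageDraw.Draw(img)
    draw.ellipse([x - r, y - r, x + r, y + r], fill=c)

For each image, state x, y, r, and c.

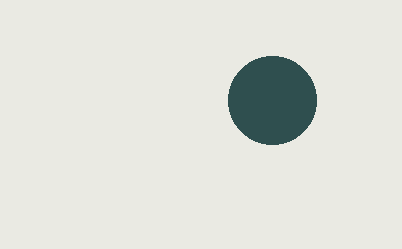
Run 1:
x = 272; y = 100; r = 44; c = 'darkslategray'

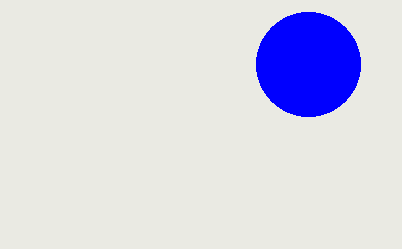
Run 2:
x = 308, y = 64, r = 52, c = 'blue'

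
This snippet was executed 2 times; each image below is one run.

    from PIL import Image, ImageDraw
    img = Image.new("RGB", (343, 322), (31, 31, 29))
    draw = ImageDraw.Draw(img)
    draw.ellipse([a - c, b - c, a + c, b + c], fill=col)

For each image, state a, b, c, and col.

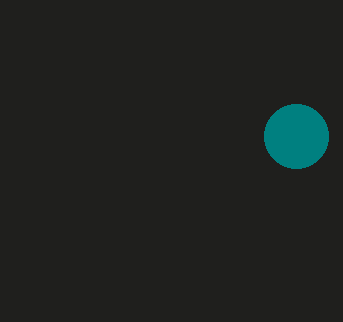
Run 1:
a = 296; b = 136; c = 32; col = 'teal'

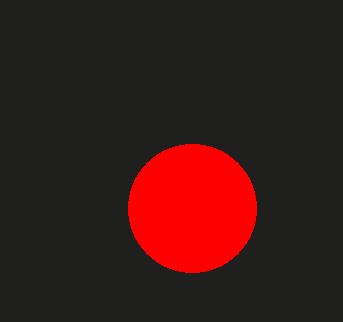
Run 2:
a = 192; b = 208; c = 64; col = 'red'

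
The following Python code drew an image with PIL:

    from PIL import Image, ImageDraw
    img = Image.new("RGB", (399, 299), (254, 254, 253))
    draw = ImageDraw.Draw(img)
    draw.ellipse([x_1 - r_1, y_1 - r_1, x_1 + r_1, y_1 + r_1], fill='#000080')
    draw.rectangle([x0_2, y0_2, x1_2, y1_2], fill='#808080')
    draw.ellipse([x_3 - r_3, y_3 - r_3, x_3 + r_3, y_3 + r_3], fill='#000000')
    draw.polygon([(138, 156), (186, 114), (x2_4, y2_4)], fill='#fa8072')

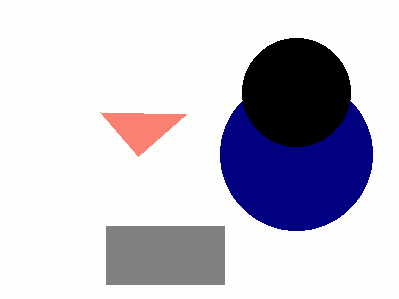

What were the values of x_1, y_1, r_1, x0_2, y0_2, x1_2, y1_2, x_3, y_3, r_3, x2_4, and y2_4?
x_1 = 296
y_1 = 154
r_1 = 76
x0_2 = 106
y0_2 = 226
x1_2 = 224
y1_2 = 284
x_3 = 296
y_3 = 92
r_3 = 54
x2_4 = 100
y2_4 = 112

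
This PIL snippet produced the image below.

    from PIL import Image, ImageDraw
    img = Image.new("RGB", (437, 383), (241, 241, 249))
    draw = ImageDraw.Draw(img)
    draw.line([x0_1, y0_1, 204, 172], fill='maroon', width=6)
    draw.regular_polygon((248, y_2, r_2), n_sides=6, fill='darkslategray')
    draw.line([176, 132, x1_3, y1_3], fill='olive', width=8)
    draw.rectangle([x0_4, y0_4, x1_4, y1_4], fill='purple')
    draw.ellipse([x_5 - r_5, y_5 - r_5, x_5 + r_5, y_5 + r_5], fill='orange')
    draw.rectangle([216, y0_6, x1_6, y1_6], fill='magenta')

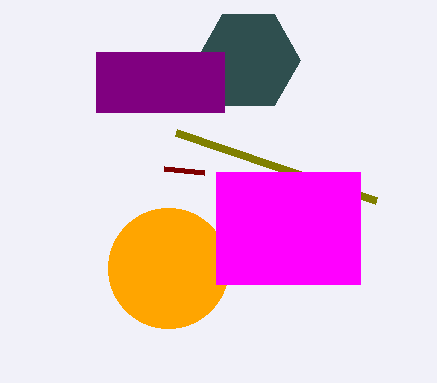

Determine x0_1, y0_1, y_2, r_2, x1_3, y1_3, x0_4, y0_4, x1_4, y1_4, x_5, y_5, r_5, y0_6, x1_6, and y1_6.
x0_1 = 164, y0_1 = 168, y_2 = 60, r_2 = 52, x1_3 = 376, y1_3 = 200, x0_4 = 96, y0_4 = 52, x1_4 = 224, y1_4 = 112, x_5 = 168, y_5 = 268, r_5 = 60, y0_6 = 172, x1_6 = 360, y1_6 = 284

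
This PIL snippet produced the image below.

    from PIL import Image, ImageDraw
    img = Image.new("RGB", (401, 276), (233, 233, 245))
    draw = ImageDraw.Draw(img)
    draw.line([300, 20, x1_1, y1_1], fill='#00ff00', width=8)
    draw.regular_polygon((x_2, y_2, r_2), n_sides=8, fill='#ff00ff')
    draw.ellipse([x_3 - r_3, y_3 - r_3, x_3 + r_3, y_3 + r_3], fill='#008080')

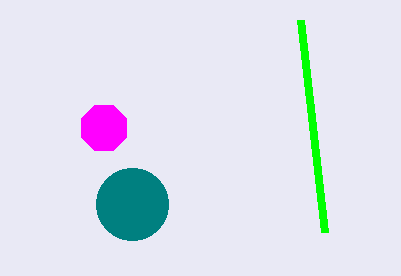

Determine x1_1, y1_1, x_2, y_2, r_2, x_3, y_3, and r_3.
x1_1 = 324; y1_1 = 232; x_2 = 104; y_2 = 128; r_2 = 24; x_3 = 132; y_3 = 204; r_3 = 36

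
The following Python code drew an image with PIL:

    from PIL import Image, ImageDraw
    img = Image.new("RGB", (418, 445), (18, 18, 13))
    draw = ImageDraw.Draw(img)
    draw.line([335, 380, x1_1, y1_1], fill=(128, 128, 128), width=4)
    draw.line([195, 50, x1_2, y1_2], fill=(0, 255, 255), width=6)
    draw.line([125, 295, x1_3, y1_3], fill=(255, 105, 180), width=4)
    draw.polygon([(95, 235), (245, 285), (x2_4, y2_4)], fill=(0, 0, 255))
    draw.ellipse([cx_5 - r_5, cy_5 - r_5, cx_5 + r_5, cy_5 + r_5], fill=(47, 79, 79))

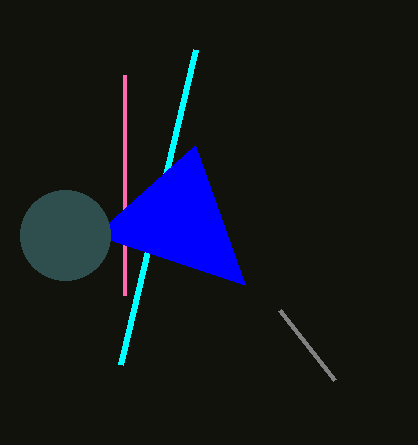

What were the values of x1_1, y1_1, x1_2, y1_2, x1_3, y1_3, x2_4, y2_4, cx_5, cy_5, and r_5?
x1_1 = 280; y1_1 = 310; x1_2 = 120; y1_2 = 365; x1_3 = 125; y1_3 = 75; x2_4 = 195; y2_4 = 145; cx_5 = 65; cy_5 = 235; r_5 = 45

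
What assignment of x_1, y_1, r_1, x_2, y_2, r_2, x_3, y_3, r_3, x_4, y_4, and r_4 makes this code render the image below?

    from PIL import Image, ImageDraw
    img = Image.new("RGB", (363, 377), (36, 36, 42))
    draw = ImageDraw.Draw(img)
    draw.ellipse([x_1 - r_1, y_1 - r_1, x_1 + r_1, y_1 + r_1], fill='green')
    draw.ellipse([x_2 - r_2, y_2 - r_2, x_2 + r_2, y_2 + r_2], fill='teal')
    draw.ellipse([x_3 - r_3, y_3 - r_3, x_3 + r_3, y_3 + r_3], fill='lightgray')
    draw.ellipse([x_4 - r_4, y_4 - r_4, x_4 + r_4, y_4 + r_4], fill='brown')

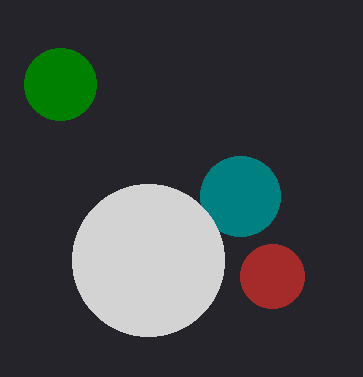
x_1 = 60; y_1 = 84; r_1 = 36; x_2 = 240; y_2 = 196; r_2 = 40; x_3 = 148; y_3 = 260; r_3 = 76; x_4 = 272; y_4 = 276; r_4 = 32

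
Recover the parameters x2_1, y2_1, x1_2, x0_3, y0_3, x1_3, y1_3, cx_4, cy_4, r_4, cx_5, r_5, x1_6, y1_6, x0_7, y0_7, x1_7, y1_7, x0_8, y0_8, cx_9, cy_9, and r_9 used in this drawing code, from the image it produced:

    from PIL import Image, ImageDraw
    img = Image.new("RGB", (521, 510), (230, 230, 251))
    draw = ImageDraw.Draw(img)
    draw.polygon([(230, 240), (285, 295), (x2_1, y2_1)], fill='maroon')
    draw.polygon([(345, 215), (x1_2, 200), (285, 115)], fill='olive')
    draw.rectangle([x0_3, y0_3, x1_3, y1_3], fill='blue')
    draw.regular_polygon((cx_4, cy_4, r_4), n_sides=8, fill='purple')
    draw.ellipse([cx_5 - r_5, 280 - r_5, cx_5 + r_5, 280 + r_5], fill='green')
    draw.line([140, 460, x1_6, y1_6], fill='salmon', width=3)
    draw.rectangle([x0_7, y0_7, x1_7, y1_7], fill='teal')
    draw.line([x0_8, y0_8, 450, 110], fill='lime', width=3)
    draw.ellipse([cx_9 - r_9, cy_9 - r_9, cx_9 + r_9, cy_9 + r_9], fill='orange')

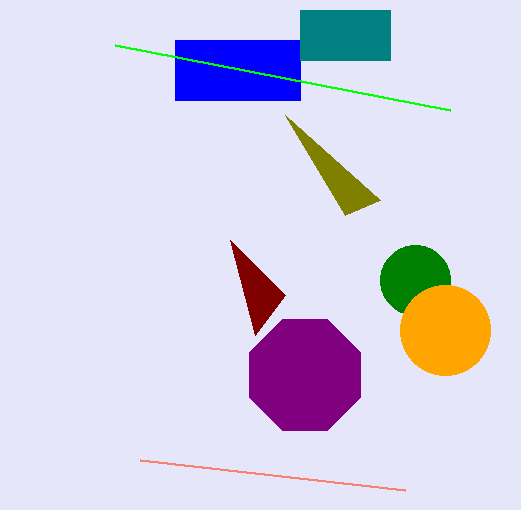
x2_1 = 255; y2_1 = 335; x1_2 = 380; x0_3 = 175; y0_3 = 40; x1_3 = 300; y1_3 = 100; cx_4 = 305; cy_4 = 375; r_4 = 60; cx_5 = 415; r_5 = 35; x1_6 = 405; y1_6 = 490; x0_7 = 300; y0_7 = 10; x1_7 = 390; y1_7 = 60; x0_8 = 115; y0_8 = 45; cx_9 = 445; cy_9 = 330; r_9 = 45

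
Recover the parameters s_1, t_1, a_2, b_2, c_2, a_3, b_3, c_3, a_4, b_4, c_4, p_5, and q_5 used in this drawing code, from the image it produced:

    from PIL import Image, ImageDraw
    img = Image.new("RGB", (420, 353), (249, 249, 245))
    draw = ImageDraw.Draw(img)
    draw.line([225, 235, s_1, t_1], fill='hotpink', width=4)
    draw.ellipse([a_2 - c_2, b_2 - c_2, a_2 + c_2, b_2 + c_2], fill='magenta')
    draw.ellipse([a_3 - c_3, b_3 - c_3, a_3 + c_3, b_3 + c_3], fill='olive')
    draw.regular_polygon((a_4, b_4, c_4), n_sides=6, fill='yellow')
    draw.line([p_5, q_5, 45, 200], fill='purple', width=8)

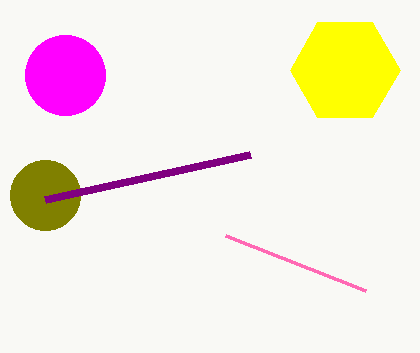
s_1 = 365
t_1 = 290
a_2 = 65
b_2 = 75
c_2 = 40
a_3 = 45
b_3 = 195
c_3 = 35
a_4 = 345
b_4 = 70
c_4 = 55
p_5 = 250
q_5 = 155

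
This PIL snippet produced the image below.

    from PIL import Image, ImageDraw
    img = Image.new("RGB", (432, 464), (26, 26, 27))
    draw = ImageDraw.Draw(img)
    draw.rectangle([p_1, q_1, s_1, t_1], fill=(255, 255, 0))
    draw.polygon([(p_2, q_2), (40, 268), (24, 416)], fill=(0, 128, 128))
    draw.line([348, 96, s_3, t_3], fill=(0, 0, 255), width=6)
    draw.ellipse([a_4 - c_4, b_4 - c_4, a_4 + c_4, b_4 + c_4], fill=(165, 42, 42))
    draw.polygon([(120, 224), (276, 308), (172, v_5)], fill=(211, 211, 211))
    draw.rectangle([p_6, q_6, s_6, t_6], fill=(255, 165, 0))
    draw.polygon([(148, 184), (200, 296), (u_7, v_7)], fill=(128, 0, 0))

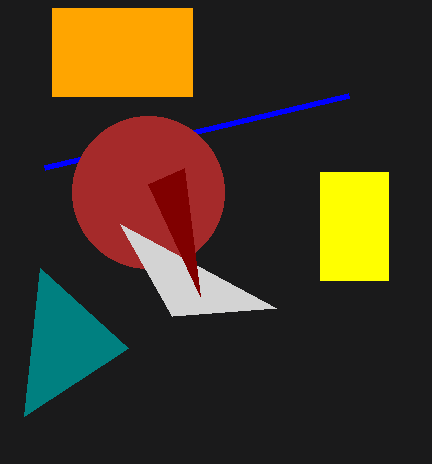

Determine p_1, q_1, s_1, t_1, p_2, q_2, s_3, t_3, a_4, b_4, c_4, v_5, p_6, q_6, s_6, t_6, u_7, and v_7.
p_1 = 320; q_1 = 172; s_1 = 388; t_1 = 280; p_2 = 128; q_2 = 348; s_3 = 44; t_3 = 168; a_4 = 148; b_4 = 192; c_4 = 76; v_5 = 316; p_6 = 52; q_6 = 8; s_6 = 192; t_6 = 96; u_7 = 184; v_7 = 168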